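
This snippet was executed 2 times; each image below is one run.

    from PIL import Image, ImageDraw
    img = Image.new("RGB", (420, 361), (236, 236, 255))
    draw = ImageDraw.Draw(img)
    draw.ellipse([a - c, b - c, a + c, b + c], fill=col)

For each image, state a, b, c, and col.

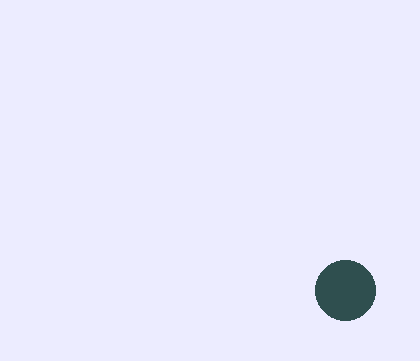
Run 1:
a = 345, b = 290, c = 30, col = 'darkslategray'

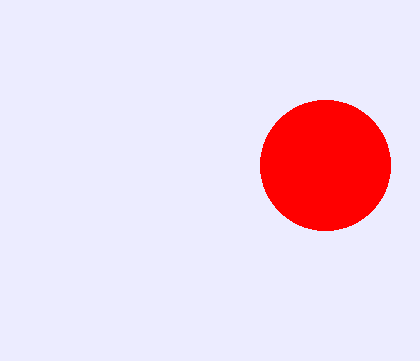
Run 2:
a = 325; b = 165; c = 65; col = 'red'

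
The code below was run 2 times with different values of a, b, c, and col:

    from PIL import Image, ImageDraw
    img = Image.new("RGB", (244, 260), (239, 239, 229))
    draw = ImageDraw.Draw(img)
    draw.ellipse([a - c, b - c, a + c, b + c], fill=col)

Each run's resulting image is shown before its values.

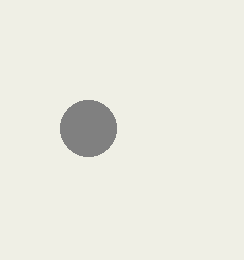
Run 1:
a = 88
b = 128
c = 28
col = 'gray'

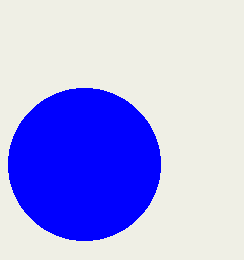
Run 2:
a = 84
b = 164
c = 76
col = 'blue'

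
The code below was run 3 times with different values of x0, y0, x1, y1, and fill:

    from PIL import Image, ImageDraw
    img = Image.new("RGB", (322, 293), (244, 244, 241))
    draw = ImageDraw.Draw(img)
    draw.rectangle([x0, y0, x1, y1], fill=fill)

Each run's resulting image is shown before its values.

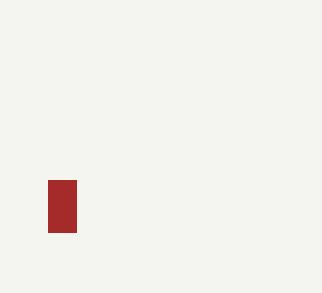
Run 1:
x0 = 48
y0 = 180
x1 = 76
y1 = 232
fill = 'brown'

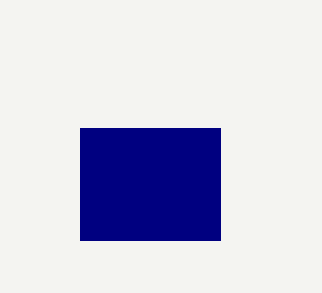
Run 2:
x0 = 80; y0 = 128; x1 = 220; y1 = 240; fill = 'navy'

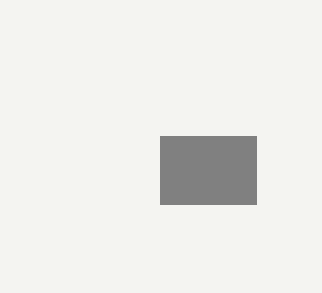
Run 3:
x0 = 160; y0 = 136; x1 = 256; y1 = 204; fill = 'gray'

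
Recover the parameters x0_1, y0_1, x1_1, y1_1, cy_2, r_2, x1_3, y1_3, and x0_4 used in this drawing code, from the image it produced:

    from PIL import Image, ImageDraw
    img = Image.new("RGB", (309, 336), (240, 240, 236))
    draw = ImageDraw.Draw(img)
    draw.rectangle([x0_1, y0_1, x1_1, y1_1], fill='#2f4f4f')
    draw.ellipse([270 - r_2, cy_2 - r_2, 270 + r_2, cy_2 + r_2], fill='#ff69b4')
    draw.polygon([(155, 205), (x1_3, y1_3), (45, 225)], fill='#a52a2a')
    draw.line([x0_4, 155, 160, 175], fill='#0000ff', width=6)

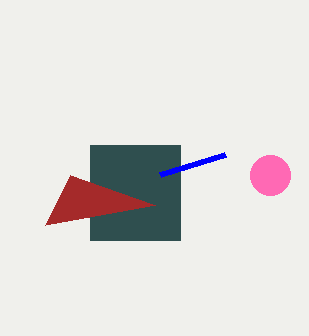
x0_1 = 90, y0_1 = 145, x1_1 = 180, y1_1 = 240, cy_2 = 175, r_2 = 20, x1_3 = 70, y1_3 = 175, x0_4 = 225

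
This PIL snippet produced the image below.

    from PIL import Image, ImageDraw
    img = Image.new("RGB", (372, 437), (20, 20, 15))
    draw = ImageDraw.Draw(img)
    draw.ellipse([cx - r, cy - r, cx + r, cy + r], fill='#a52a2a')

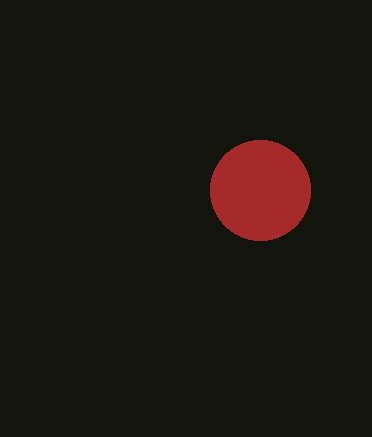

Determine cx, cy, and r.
cx = 260, cy = 190, r = 50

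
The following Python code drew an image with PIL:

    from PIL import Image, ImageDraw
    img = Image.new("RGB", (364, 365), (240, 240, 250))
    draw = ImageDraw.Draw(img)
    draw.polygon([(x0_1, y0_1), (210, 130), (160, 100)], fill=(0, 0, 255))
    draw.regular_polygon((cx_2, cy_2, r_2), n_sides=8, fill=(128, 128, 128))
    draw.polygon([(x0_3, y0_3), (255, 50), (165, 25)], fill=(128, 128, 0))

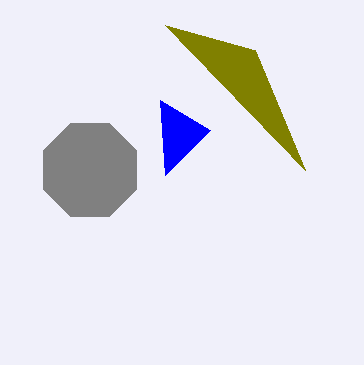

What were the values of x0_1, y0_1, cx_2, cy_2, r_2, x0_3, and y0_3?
x0_1 = 165
y0_1 = 175
cx_2 = 90
cy_2 = 170
r_2 = 50
x0_3 = 305
y0_3 = 170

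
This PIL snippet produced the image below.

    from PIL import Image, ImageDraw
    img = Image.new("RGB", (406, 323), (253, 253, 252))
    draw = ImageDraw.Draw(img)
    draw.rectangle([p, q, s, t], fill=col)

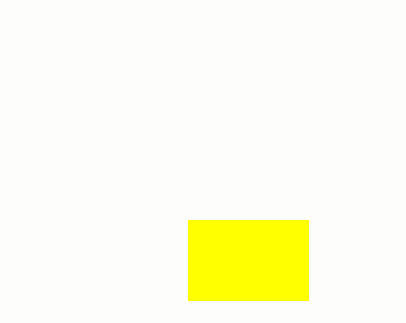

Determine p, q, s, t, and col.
p = 188
q = 220
s = 308
t = 300
col = 'yellow'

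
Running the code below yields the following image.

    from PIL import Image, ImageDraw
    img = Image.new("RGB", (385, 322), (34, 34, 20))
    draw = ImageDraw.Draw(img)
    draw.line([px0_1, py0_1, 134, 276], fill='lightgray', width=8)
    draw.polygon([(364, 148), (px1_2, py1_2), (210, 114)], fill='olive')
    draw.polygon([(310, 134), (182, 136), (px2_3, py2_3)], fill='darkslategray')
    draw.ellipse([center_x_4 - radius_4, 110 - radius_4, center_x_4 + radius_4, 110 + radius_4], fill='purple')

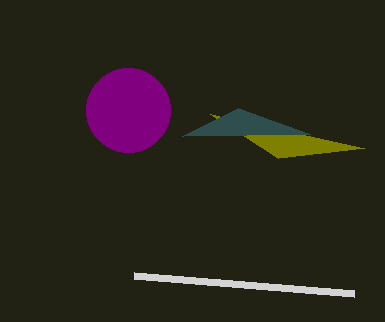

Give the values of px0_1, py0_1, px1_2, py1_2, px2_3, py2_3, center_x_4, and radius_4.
px0_1 = 354; py0_1 = 294; px1_2 = 278; py1_2 = 158; px2_3 = 238; py2_3 = 108; center_x_4 = 128; radius_4 = 42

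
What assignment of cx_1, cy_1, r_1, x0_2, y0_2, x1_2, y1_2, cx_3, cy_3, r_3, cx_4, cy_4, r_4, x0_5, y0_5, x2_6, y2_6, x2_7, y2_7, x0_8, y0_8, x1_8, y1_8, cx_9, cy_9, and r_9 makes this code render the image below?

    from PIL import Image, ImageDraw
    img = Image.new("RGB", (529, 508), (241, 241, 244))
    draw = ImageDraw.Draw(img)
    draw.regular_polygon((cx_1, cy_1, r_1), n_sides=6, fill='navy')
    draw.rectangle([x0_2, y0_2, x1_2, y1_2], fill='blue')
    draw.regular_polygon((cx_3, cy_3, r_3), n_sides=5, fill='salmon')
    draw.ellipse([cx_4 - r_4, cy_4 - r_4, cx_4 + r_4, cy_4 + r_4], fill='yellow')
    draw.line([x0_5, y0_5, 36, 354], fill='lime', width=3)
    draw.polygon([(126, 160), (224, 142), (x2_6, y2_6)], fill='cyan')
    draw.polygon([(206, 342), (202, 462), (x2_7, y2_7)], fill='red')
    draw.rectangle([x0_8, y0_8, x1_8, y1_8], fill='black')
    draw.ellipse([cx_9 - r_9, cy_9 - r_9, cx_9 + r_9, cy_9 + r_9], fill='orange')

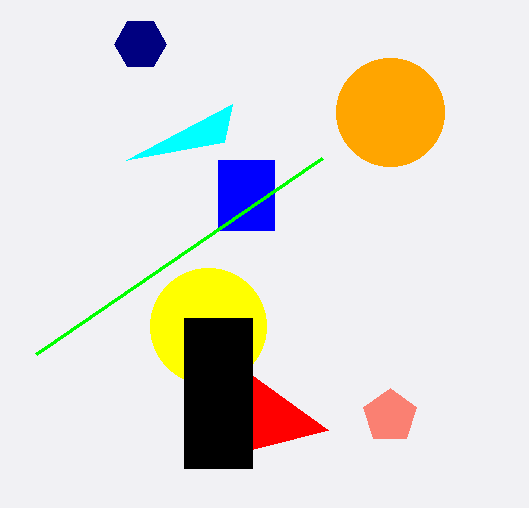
cx_1 = 140
cy_1 = 44
r_1 = 26
x0_2 = 218
y0_2 = 160
x1_2 = 274
y1_2 = 230
cx_3 = 390
cy_3 = 416
r_3 = 28
cx_4 = 208
cy_4 = 326
r_4 = 58
x0_5 = 322
y0_5 = 158
x2_6 = 232
y2_6 = 104
x2_7 = 328
y2_7 = 430
x0_8 = 184
y0_8 = 318
x1_8 = 252
y1_8 = 468
cx_9 = 390
cy_9 = 112
r_9 = 54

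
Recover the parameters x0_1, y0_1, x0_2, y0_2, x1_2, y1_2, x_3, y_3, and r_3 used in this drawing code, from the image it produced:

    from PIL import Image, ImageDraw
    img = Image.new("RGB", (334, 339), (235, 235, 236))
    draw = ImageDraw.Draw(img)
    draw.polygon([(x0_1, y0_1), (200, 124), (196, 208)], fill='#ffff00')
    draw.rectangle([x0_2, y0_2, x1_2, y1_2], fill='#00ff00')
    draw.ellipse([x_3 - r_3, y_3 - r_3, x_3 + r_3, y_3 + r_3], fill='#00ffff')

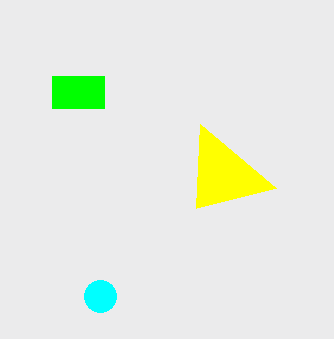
x0_1 = 276; y0_1 = 188; x0_2 = 52; y0_2 = 76; x1_2 = 104; y1_2 = 108; x_3 = 100; y_3 = 296; r_3 = 16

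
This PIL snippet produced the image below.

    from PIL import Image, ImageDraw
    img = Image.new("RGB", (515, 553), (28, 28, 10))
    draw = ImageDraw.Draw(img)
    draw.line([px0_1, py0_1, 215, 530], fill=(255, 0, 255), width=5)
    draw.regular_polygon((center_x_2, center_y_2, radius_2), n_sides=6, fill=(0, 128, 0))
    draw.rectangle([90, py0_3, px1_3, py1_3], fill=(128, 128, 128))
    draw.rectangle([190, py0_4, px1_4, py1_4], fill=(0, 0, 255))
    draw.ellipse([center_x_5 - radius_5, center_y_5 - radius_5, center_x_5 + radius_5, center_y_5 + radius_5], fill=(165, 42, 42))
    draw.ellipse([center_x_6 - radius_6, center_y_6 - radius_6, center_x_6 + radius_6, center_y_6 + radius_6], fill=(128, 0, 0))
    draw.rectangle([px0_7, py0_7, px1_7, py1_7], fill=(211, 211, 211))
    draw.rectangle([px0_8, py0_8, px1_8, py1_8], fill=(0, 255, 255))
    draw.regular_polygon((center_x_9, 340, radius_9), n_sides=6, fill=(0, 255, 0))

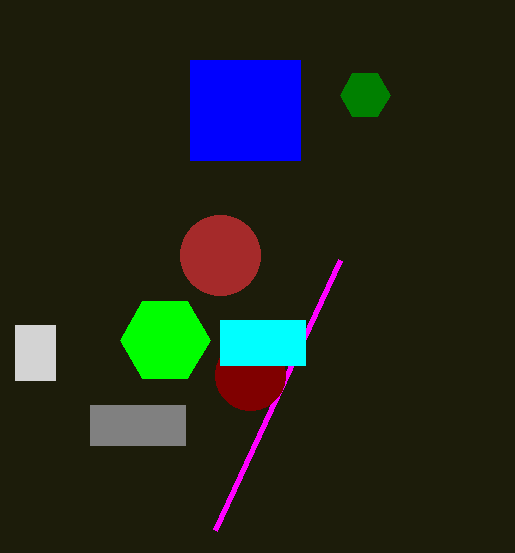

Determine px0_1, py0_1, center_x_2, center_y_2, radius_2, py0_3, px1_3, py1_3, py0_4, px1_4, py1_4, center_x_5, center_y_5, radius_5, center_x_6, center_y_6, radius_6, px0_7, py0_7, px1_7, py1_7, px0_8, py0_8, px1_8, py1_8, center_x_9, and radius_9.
px0_1 = 340, py0_1 = 260, center_x_2 = 365, center_y_2 = 95, radius_2 = 25, py0_3 = 405, px1_3 = 185, py1_3 = 445, py0_4 = 60, px1_4 = 300, py1_4 = 160, center_x_5 = 220, center_y_5 = 255, radius_5 = 40, center_x_6 = 250, center_y_6 = 375, radius_6 = 35, px0_7 = 15, py0_7 = 325, px1_7 = 55, py1_7 = 380, px0_8 = 220, py0_8 = 320, px1_8 = 305, py1_8 = 365, center_x_9 = 165, radius_9 = 45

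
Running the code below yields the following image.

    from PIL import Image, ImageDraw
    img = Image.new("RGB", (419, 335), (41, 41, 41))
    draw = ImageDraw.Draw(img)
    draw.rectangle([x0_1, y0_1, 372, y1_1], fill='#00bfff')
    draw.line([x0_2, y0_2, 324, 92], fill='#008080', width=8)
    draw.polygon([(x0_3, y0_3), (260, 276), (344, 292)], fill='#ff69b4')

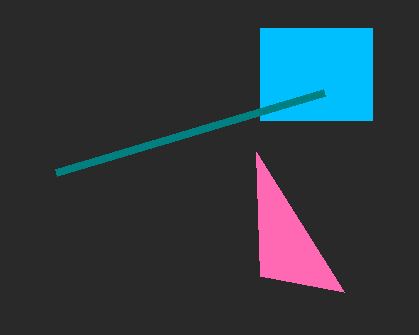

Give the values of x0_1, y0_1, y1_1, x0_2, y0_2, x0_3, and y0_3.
x0_1 = 260; y0_1 = 28; y1_1 = 120; x0_2 = 56; y0_2 = 172; x0_3 = 256; y0_3 = 152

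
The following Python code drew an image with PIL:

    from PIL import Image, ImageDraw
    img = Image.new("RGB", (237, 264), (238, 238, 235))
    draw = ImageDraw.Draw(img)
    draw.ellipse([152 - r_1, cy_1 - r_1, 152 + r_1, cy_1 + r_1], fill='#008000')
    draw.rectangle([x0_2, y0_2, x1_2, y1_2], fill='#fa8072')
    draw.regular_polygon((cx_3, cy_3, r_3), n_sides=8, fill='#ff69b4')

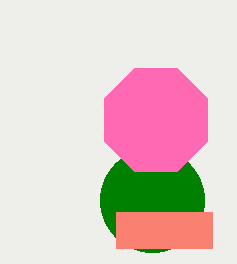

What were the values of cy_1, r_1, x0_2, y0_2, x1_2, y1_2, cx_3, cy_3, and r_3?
cy_1 = 200; r_1 = 52; x0_2 = 116; y0_2 = 212; x1_2 = 212; y1_2 = 248; cx_3 = 156; cy_3 = 120; r_3 = 56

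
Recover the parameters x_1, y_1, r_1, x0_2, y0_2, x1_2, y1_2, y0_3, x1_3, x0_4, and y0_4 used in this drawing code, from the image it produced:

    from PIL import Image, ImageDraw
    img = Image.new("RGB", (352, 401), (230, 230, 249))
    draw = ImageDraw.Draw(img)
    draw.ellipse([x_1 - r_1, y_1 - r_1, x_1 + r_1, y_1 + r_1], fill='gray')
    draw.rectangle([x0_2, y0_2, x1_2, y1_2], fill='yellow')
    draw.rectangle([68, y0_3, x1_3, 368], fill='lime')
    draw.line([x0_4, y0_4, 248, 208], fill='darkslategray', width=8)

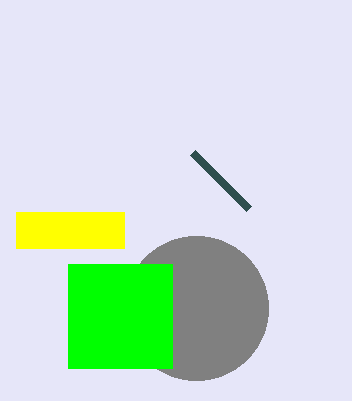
x_1 = 196; y_1 = 308; r_1 = 72; x0_2 = 16; y0_2 = 212; x1_2 = 124; y1_2 = 248; y0_3 = 264; x1_3 = 172; x0_4 = 192; y0_4 = 152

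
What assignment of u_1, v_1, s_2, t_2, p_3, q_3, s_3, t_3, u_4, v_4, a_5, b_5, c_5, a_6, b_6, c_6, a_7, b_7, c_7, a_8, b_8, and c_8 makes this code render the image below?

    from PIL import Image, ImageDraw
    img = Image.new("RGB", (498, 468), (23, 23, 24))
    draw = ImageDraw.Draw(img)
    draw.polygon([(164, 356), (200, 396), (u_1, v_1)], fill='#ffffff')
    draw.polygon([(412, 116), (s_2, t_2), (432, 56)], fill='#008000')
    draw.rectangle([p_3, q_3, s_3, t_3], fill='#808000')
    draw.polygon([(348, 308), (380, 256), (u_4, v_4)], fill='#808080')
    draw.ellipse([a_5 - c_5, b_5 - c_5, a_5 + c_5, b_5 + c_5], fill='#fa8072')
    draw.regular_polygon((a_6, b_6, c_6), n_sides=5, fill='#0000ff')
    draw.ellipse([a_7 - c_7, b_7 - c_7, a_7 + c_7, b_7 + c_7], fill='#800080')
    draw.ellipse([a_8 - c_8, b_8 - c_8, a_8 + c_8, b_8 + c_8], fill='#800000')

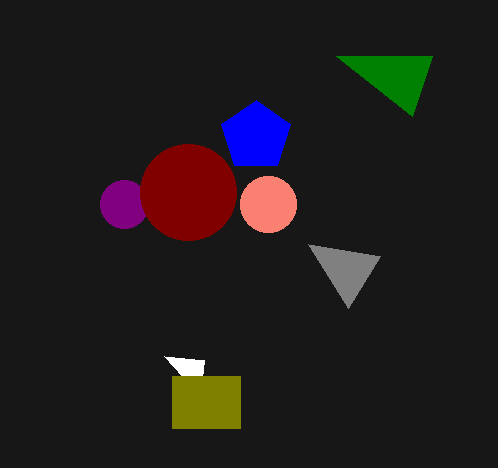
u_1 = 204, v_1 = 360, s_2 = 336, t_2 = 56, p_3 = 172, q_3 = 376, s_3 = 240, t_3 = 428, u_4 = 308, v_4 = 244, a_5 = 268, b_5 = 204, c_5 = 28, a_6 = 256, b_6 = 136, c_6 = 36, a_7 = 124, b_7 = 204, c_7 = 24, a_8 = 188, b_8 = 192, c_8 = 48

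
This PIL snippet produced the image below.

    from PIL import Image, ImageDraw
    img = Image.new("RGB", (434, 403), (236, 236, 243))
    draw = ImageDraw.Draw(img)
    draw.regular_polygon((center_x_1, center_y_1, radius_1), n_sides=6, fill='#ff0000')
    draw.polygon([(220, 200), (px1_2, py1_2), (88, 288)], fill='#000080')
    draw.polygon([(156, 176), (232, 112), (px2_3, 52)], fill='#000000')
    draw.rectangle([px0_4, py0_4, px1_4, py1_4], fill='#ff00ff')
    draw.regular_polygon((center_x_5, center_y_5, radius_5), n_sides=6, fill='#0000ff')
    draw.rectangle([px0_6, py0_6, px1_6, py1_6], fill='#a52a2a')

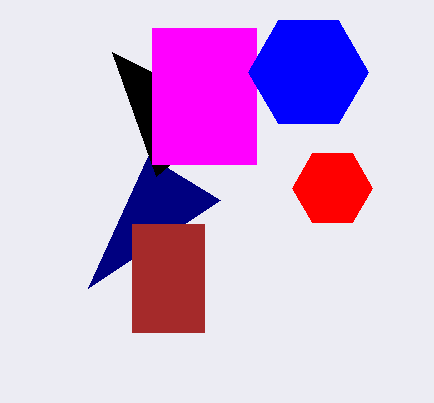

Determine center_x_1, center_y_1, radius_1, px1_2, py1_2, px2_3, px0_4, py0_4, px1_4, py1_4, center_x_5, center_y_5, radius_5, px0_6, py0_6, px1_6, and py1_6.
center_x_1 = 332, center_y_1 = 188, radius_1 = 40, px1_2 = 148, py1_2 = 156, px2_3 = 112, px0_4 = 152, py0_4 = 28, px1_4 = 256, py1_4 = 164, center_x_5 = 308, center_y_5 = 72, radius_5 = 60, px0_6 = 132, py0_6 = 224, px1_6 = 204, py1_6 = 332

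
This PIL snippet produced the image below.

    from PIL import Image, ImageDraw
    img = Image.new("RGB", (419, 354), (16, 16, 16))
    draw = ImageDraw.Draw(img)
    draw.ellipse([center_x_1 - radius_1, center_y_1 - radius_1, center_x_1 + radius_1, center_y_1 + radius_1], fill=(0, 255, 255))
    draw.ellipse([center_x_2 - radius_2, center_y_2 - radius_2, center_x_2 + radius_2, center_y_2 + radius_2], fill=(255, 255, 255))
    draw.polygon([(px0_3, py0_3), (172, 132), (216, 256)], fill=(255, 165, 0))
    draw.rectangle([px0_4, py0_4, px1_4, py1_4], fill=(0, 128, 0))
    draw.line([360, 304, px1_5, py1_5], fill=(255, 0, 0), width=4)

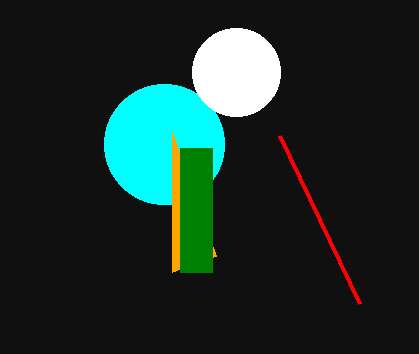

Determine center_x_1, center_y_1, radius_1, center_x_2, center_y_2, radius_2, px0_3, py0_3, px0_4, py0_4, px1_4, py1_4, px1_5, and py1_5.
center_x_1 = 164; center_y_1 = 144; radius_1 = 60; center_x_2 = 236; center_y_2 = 72; radius_2 = 44; px0_3 = 172; py0_3 = 272; px0_4 = 180; py0_4 = 148; px1_4 = 212; py1_4 = 272; px1_5 = 280; py1_5 = 136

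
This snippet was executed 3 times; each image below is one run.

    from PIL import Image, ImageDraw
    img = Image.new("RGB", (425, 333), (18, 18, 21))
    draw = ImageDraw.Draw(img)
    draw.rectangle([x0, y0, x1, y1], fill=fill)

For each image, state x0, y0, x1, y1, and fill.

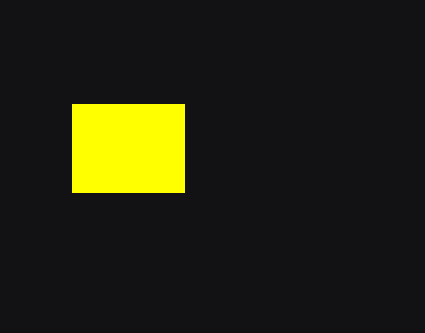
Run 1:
x0 = 72; y0 = 104; x1 = 184; y1 = 192; fill = 'yellow'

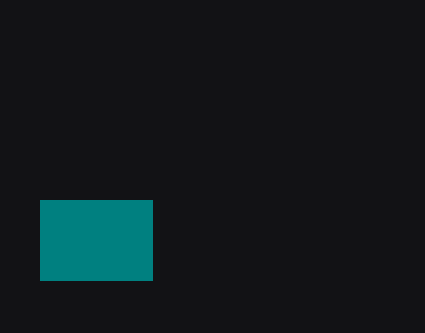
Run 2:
x0 = 40
y0 = 200
x1 = 152
y1 = 280
fill = 'teal'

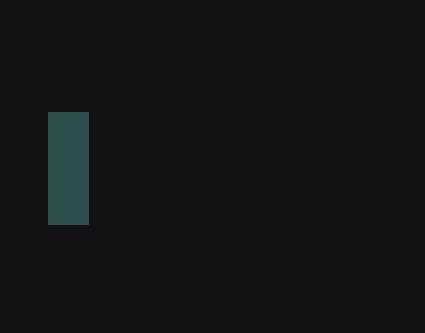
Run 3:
x0 = 48, y0 = 112, x1 = 88, y1 = 224, fill = 'darkslategray'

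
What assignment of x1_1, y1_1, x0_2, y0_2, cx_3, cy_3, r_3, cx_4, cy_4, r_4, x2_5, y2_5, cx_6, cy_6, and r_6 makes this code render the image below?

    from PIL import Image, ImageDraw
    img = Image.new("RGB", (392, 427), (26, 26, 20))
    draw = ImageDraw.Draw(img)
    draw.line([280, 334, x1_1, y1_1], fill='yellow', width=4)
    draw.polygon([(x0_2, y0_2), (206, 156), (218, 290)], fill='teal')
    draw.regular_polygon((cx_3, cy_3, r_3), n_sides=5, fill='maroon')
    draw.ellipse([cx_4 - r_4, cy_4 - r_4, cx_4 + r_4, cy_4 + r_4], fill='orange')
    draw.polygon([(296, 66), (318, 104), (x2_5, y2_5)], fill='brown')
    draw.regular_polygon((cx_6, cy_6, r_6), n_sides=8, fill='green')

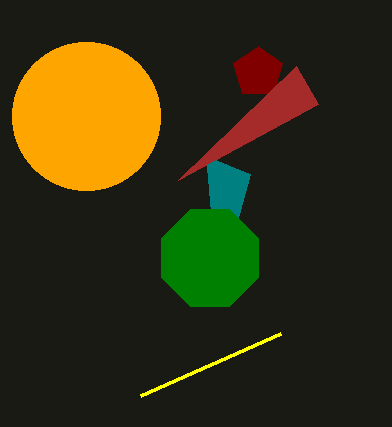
x1_1 = 140, y1_1 = 396, x0_2 = 250, y0_2 = 174, cx_3 = 258, cy_3 = 72, r_3 = 26, cx_4 = 86, cy_4 = 116, r_4 = 74, x2_5 = 178, y2_5 = 180, cx_6 = 210, cy_6 = 258, r_6 = 52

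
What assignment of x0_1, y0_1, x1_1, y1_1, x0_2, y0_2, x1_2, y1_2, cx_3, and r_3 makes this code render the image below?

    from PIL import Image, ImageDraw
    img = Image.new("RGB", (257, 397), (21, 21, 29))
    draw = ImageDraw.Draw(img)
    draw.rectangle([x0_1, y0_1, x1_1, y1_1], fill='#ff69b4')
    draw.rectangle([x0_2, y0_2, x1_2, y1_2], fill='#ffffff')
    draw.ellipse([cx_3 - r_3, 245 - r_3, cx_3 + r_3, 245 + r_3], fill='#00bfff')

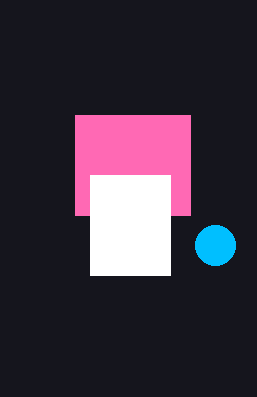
x0_1 = 75, y0_1 = 115, x1_1 = 190, y1_1 = 215, x0_2 = 90, y0_2 = 175, x1_2 = 170, y1_2 = 275, cx_3 = 215, r_3 = 20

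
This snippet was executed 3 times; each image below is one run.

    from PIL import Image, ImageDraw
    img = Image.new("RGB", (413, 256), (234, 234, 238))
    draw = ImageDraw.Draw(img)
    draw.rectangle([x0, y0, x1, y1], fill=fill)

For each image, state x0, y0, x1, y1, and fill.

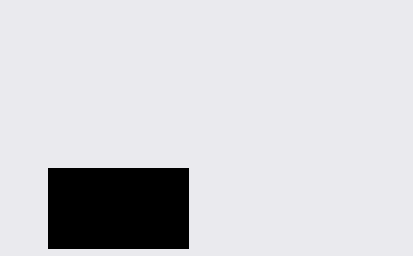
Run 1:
x0 = 48, y0 = 168, x1 = 188, y1 = 248, fill = 'black'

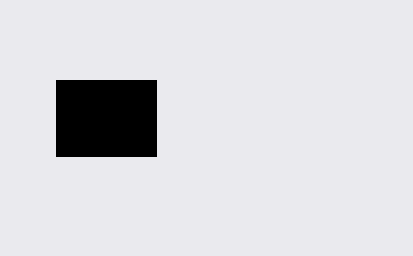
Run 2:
x0 = 56; y0 = 80; x1 = 156; y1 = 156; fill = 'black'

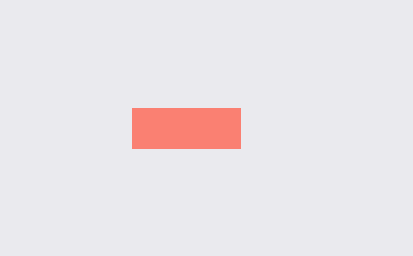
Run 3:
x0 = 132, y0 = 108, x1 = 240, y1 = 148, fill = 'salmon'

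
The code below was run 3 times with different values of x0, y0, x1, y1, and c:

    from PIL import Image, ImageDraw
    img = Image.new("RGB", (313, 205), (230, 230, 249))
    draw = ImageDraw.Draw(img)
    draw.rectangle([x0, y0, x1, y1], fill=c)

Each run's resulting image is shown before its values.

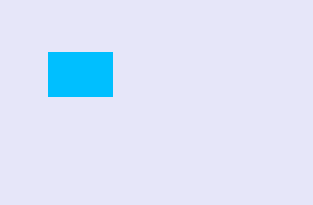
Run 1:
x0 = 48
y0 = 52
x1 = 112
y1 = 96
c = 'deepskyblue'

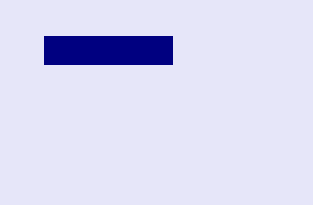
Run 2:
x0 = 44; y0 = 36; x1 = 172; y1 = 64; c = 'navy'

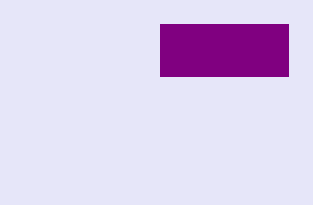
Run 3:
x0 = 160, y0 = 24, x1 = 288, y1 = 76, c = 'purple'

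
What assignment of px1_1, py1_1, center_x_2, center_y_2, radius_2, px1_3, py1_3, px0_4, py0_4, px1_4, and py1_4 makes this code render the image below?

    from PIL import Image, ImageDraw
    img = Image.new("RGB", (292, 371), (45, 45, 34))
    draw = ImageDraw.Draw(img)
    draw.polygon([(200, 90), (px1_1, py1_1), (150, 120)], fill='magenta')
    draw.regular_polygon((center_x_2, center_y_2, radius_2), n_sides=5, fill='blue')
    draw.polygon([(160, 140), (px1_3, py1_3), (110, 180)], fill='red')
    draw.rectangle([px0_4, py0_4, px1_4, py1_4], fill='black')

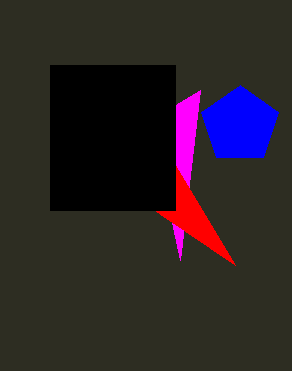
px1_1 = 180; py1_1 = 260; center_x_2 = 240; center_y_2 = 125; radius_2 = 40; px1_3 = 235; py1_3 = 265; px0_4 = 50; py0_4 = 65; px1_4 = 175; py1_4 = 210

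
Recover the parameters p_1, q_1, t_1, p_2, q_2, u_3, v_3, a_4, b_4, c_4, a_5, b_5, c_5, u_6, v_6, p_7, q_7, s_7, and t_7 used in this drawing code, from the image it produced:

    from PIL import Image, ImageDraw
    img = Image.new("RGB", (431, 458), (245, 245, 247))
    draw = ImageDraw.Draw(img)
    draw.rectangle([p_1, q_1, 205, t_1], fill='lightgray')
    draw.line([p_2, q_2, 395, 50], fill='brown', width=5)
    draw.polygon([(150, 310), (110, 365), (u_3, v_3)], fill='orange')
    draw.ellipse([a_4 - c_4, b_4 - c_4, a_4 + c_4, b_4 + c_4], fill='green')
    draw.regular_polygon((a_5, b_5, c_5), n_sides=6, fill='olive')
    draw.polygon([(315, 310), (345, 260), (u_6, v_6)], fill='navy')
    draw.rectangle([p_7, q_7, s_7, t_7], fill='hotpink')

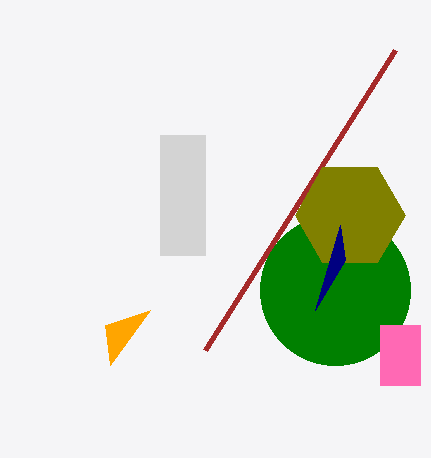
p_1 = 160; q_1 = 135; t_1 = 255; p_2 = 205; q_2 = 350; u_3 = 105; v_3 = 325; a_4 = 335; b_4 = 290; c_4 = 75; a_5 = 350; b_5 = 215; c_5 = 55; u_6 = 340; v_6 = 225; p_7 = 380; q_7 = 325; s_7 = 420; t_7 = 385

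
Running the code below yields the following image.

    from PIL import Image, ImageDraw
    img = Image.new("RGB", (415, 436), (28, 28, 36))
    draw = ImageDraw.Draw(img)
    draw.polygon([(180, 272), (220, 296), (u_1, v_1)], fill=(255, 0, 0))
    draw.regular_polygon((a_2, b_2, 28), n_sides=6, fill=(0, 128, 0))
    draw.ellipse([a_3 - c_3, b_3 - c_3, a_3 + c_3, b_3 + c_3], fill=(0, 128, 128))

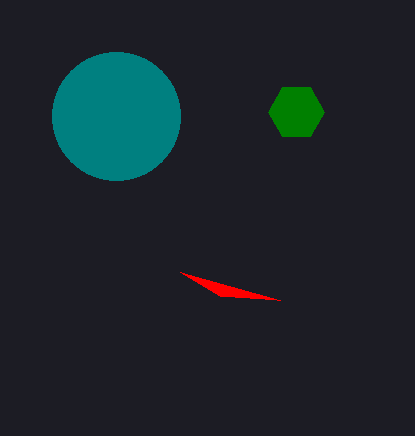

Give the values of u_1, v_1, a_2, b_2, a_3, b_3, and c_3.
u_1 = 280; v_1 = 300; a_2 = 296; b_2 = 112; a_3 = 116; b_3 = 116; c_3 = 64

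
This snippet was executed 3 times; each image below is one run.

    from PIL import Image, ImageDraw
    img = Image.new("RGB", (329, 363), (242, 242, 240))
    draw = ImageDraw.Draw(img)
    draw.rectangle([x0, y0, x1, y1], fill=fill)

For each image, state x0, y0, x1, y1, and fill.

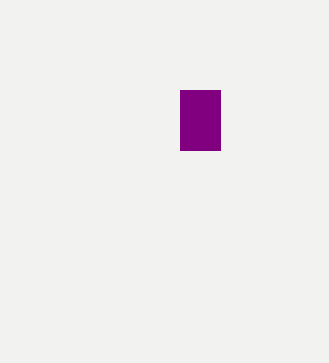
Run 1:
x0 = 180, y0 = 90, x1 = 220, y1 = 150, fill = 'purple'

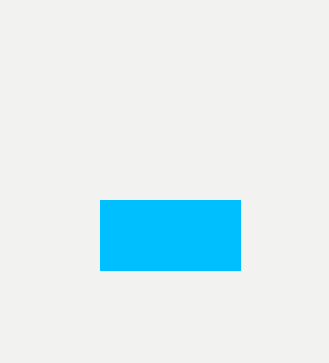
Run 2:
x0 = 100; y0 = 200; x1 = 240; y1 = 270; fill = 'deepskyblue'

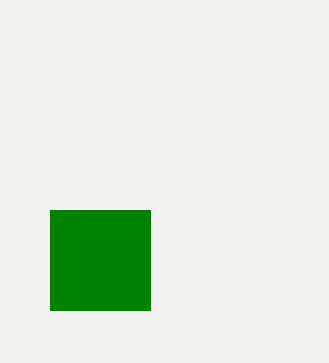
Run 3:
x0 = 50; y0 = 210; x1 = 150; y1 = 310; fill = 'green'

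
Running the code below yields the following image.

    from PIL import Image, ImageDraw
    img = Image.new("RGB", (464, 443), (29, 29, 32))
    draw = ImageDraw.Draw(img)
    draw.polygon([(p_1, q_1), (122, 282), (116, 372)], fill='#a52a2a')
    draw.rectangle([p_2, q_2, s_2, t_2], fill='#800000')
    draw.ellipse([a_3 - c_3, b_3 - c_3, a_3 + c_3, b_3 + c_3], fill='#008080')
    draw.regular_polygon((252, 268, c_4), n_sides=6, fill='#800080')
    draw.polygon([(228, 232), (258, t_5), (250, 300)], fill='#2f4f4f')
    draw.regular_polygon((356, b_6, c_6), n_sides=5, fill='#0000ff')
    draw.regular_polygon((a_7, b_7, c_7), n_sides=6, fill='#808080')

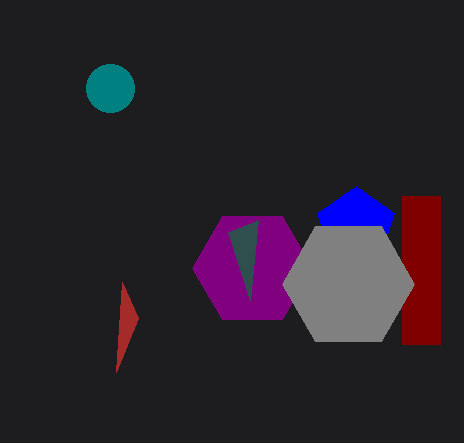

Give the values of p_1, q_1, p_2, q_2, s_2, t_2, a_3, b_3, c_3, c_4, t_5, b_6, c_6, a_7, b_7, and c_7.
p_1 = 138
q_1 = 318
p_2 = 402
q_2 = 196
s_2 = 440
t_2 = 344
a_3 = 110
b_3 = 88
c_3 = 24
c_4 = 60
t_5 = 220
b_6 = 226
c_6 = 40
a_7 = 348
b_7 = 284
c_7 = 66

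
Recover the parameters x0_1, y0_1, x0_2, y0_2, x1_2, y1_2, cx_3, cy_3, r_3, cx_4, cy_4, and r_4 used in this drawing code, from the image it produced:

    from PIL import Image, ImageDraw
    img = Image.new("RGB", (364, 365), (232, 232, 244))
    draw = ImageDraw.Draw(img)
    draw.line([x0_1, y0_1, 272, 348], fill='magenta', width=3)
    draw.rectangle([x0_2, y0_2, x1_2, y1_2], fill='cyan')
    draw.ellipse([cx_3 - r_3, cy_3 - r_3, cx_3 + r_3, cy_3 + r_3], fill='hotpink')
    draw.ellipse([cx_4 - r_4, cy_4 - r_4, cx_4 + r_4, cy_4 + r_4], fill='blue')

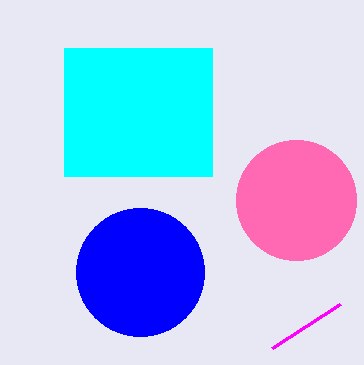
x0_1 = 340; y0_1 = 304; x0_2 = 64; y0_2 = 48; x1_2 = 212; y1_2 = 176; cx_3 = 296; cy_3 = 200; r_3 = 60; cx_4 = 140; cy_4 = 272; r_4 = 64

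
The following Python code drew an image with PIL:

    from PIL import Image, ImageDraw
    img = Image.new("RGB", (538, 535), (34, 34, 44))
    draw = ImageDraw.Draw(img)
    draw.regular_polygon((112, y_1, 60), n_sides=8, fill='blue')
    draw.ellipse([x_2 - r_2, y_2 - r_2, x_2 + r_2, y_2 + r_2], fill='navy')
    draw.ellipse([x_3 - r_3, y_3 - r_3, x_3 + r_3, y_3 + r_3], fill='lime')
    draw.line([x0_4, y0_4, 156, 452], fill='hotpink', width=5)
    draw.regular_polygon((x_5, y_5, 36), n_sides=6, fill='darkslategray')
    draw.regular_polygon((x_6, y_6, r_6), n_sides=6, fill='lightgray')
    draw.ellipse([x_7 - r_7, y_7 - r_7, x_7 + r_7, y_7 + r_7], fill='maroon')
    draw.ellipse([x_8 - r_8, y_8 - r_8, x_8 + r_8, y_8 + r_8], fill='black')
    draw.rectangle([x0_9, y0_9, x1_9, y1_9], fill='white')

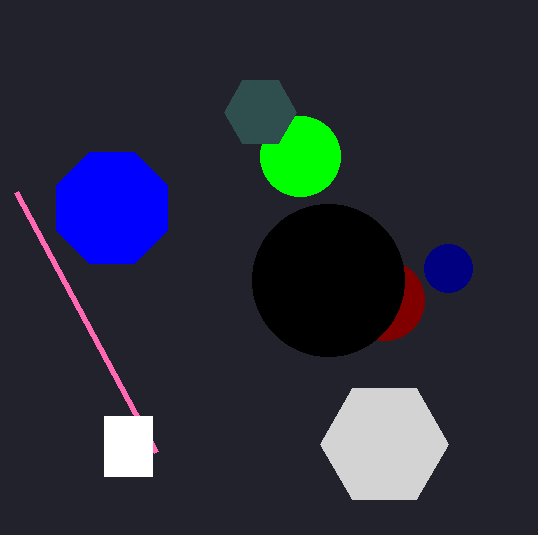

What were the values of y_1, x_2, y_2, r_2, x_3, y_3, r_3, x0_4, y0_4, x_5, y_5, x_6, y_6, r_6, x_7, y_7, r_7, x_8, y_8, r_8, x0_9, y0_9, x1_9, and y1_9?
y_1 = 208; x_2 = 448; y_2 = 268; r_2 = 24; x_3 = 300; y_3 = 156; r_3 = 40; x0_4 = 16; y0_4 = 192; x_5 = 260; y_5 = 112; x_6 = 384; y_6 = 444; r_6 = 64; x_7 = 384; y_7 = 300; r_7 = 40; x_8 = 328; y_8 = 280; r_8 = 76; x0_9 = 104; y0_9 = 416; x1_9 = 152; y1_9 = 476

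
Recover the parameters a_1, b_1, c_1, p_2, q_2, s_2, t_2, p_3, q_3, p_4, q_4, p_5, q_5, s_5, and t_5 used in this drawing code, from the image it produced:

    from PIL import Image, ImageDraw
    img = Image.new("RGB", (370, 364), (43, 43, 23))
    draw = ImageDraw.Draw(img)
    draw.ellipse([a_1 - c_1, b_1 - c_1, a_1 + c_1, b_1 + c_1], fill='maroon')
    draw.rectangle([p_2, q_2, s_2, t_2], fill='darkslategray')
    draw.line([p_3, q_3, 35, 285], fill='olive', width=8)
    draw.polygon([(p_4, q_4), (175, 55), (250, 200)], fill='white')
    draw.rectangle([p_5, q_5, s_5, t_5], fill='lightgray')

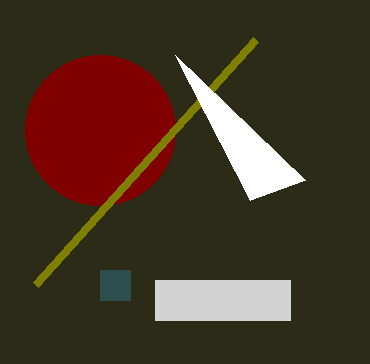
a_1 = 100
b_1 = 130
c_1 = 75
p_2 = 100
q_2 = 270
s_2 = 130
t_2 = 300
p_3 = 255
q_3 = 40
p_4 = 305
q_4 = 180
p_5 = 155
q_5 = 280
s_5 = 290
t_5 = 320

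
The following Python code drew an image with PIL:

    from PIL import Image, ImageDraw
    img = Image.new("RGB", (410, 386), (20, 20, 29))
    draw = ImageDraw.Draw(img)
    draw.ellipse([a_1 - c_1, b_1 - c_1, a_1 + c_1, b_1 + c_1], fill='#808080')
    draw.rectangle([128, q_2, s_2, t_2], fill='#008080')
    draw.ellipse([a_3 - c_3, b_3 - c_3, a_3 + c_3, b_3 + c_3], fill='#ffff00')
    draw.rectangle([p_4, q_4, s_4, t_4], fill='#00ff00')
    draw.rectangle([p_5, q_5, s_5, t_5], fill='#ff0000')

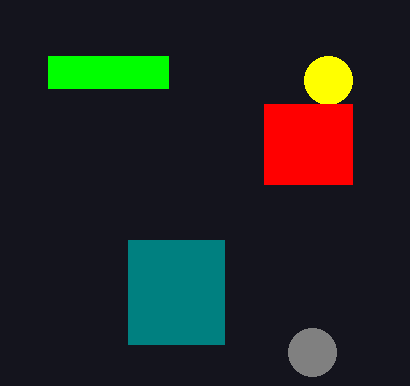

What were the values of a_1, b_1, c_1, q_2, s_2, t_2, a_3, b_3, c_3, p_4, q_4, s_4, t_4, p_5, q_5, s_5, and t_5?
a_1 = 312, b_1 = 352, c_1 = 24, q_2 = 240, s_2 = 224, t_2 = 344, a_3 = 328, b_3 = 80, c_3 = 24, p_4 = 48, q_4 = 56, s_4 = 168, t_4 = 88, p_5 = 264, q_5 = 104, s_5 = 352, t_5 = 184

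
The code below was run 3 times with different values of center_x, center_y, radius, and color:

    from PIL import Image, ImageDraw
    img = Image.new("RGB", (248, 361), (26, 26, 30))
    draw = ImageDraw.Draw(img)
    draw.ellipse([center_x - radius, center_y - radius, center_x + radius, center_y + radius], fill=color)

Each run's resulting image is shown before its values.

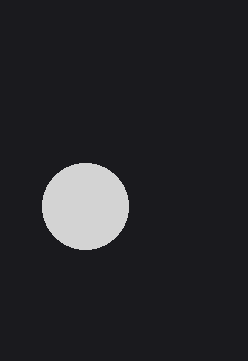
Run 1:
center_x = 85
center_y = 206
radius = 43
color = 'lightgray'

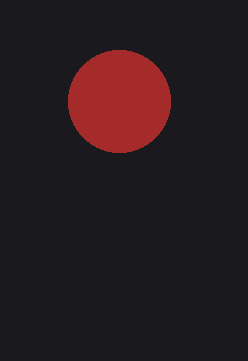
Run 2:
center_x = 119, center_y = 101, radius = 51, color = 'brown'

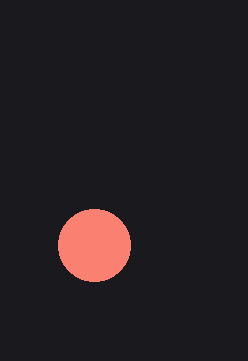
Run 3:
center_x = 94, center_y = 245, radius = 36, color = 'salmon'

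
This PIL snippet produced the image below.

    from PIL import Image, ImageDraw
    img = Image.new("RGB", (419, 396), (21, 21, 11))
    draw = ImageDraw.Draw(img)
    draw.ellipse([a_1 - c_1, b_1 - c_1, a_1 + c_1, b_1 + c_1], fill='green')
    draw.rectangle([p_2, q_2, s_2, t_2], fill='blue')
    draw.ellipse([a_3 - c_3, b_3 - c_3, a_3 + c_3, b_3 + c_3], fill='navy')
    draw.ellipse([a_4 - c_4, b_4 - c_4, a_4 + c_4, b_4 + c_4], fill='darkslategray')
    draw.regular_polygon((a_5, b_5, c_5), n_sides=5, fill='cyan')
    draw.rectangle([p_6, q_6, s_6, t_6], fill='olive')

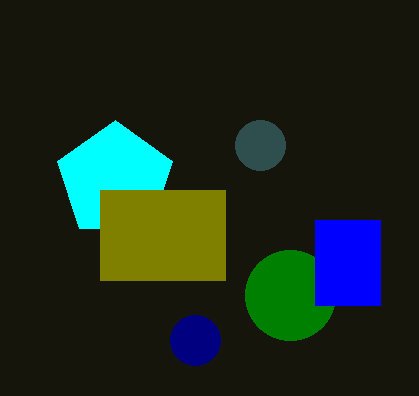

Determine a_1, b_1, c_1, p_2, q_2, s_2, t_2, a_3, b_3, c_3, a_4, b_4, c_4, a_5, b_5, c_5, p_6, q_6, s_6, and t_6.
a_1 = 290
b_1 = 295
c_1 = 45
p_2 = 315
q_2 = 220
s_2 = 380
t_2 = 305
a_3 = 195
b_3 = 340
c_3 = 25
a_4 = 260
b_4 = 145
c_4 = 25
a_5 = 115
b_5 = 180
c_5 = 60
p_6 = 100
q_6 = 190
s_6 = 225
t_6 = 280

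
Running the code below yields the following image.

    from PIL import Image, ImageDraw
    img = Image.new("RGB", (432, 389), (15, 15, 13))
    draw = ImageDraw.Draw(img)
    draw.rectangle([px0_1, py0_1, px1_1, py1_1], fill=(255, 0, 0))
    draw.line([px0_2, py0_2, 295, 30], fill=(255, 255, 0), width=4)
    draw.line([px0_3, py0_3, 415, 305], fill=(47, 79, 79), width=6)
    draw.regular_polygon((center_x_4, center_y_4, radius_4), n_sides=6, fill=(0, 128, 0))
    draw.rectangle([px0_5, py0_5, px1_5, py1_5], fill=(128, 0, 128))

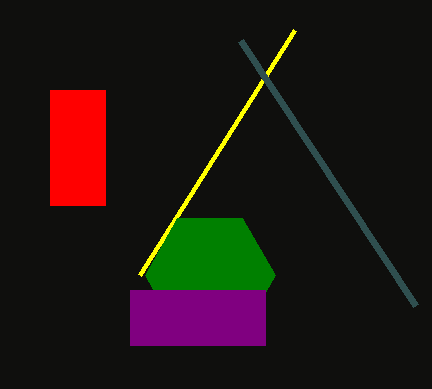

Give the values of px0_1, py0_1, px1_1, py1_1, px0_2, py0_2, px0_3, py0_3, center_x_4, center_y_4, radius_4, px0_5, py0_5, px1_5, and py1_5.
px0_1 = 50
py0_1 = 90
px1_1 = 105
py1_1 = 205
px0_2 = 140
py0_2 = 275
px0_3 = 240
py0_3 = 40
center_x_4 = 210
center_y_4 = 275
radius_4 = 65
px0_5 = 130
py0_5 = 290
px1_5 = 265
py1_5 = 345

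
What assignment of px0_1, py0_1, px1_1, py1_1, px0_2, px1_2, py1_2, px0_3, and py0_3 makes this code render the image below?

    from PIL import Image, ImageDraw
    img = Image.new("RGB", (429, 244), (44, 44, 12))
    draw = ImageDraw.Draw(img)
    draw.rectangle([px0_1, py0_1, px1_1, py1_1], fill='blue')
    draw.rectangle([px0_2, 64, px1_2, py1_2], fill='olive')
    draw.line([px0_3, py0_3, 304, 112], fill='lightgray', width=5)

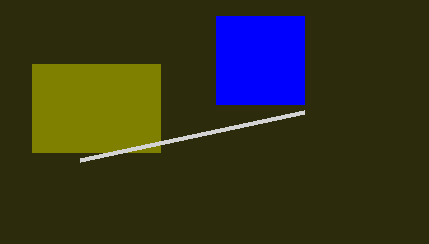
px0_1 = 216
py0_1 = 16
px1_1 = 304
py1_1 = 104
px0_2 = 32
px1_2 = 160
py1_2 = 152
px0_3 = 80
py0_3 = 160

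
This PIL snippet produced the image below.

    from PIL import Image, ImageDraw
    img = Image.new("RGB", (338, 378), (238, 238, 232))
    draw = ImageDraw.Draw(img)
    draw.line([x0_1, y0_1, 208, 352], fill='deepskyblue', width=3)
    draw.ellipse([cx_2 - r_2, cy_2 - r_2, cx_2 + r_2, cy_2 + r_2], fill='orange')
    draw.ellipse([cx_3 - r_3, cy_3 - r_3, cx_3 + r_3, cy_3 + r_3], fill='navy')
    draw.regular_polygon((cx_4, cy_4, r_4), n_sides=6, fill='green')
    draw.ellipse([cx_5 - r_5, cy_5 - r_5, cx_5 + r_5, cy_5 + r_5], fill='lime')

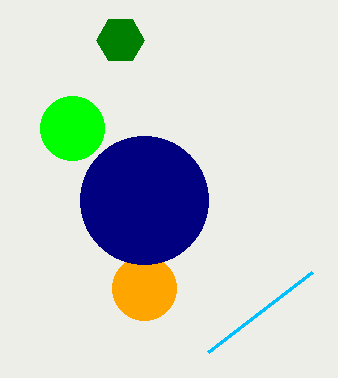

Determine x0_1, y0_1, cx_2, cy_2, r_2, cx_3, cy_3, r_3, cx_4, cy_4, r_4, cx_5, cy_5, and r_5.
x0_1 = 312; y0_1 = 272; cx_2 = 144; cy_2 = 288; r_2 = 32; cx_3 = 144; cy_3 = 200; r_3 = 64; cx_4 = 120; cy_4 = 40; r_4 = 24; cx_5 = 72; cy_5 = 128; r_5 = 32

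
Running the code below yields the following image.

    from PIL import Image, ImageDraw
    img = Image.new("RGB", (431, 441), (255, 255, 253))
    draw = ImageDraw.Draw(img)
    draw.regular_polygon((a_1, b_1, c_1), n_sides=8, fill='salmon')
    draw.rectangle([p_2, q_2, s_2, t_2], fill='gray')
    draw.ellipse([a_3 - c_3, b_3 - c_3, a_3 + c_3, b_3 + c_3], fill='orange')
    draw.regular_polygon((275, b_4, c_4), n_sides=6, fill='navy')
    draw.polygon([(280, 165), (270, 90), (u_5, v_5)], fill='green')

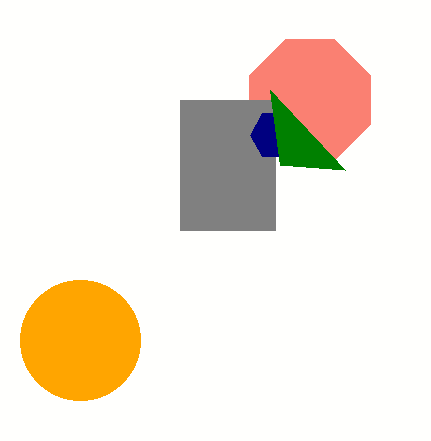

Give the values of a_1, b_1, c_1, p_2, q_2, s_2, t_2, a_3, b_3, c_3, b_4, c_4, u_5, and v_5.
a_1 = 310
b_1 = 100
c_1 = 65
p_2 = 180
q_2 = 100
s_2 = 275
t_2 = 230
a_3 = 80
b_3 = 340
c_3 = 60
b_4 = 135
c_4 = 25
u_5 = 345
v_5 = 170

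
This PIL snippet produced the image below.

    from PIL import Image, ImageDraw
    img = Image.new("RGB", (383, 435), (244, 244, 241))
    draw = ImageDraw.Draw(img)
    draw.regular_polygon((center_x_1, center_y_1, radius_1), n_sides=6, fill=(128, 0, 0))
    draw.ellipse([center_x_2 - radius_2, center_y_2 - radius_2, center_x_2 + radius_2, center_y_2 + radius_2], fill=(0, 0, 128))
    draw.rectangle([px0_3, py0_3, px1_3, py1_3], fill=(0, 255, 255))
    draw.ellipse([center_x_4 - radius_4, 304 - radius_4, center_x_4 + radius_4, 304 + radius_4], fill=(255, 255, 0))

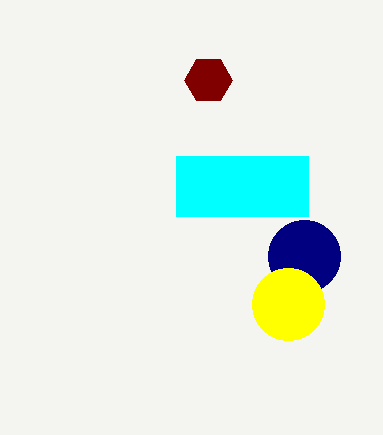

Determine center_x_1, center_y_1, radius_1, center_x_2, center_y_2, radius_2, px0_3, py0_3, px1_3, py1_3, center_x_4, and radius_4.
center_x_1 = 208
center_y_1 = 80
radius_1 = 24
center_x_2 = 304
center_y_2 = 256
radius_2 = 36
px0_3 = 176
py0_3 = 156
px1_3 = 308
py1_3 = 216
center_x_4 = 288
radius_4 = 36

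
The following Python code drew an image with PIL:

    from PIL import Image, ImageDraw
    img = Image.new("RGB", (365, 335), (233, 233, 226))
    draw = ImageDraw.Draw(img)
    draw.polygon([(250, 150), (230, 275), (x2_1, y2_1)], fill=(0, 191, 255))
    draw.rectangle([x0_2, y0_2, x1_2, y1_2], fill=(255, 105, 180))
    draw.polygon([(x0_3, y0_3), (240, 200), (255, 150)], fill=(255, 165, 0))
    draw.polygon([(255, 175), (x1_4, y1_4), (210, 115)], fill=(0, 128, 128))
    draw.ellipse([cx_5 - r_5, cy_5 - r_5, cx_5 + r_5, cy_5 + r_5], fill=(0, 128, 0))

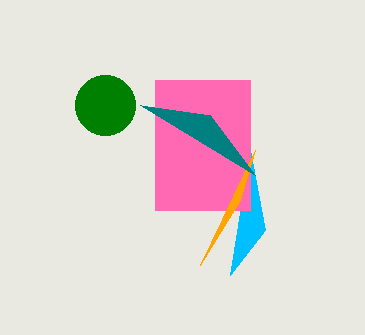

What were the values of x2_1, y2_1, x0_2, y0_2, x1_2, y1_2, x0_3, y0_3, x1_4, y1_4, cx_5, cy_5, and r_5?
x2_1 = 265, y2_1 = 230, x0_2 = 155, y0_2 = 80, x1_2 = 250, y1_2 = 210, x0_3 = 200, y0_3 = 265, x1_4 = 140, y1_4 = 105, cx_5 = 105, cy_5 = 105, r_5 = 30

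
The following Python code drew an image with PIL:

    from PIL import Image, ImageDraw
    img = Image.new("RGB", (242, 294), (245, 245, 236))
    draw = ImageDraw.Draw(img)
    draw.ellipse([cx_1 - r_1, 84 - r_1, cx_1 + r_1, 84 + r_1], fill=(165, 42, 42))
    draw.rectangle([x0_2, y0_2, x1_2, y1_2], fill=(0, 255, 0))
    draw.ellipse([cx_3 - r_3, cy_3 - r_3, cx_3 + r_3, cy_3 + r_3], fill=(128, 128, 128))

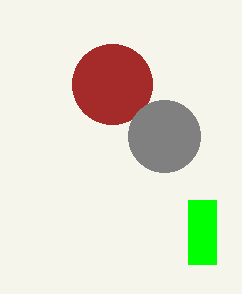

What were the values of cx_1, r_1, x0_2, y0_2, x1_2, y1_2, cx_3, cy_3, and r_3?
cx_1 = 112; r_1 = 40; x0_2 = 188; y0_2 = 200; x1_2 = 216; y1_2 = 264; cx_3 = 164; cy_3 = 136; r_3 = 36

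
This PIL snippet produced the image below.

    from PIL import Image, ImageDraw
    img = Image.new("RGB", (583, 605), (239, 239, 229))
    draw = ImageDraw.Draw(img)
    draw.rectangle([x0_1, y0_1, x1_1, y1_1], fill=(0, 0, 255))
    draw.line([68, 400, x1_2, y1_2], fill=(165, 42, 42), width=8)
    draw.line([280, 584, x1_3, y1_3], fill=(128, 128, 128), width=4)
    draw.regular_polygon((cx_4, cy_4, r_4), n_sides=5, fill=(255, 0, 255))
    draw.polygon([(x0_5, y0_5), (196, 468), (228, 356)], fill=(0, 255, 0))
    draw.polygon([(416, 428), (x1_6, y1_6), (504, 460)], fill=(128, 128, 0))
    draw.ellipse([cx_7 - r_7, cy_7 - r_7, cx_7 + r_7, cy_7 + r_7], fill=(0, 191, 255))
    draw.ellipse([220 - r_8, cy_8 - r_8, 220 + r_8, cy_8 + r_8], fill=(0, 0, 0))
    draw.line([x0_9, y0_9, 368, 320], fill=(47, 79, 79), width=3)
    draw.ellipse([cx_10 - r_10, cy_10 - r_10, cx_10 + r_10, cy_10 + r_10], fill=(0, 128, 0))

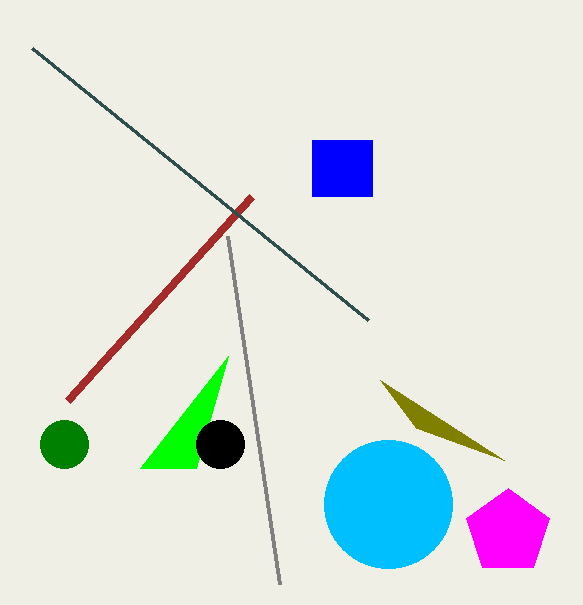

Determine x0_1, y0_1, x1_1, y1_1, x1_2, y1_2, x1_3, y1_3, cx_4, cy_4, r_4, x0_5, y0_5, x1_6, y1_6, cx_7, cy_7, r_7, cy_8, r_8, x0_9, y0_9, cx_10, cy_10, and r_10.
x0_1 = 312; y0_1 = 140; x1_1 = 372; y1_1 = 196; x1_2 = 252; y1_2 = 196; x1_3 = 228; y1_3 = 236; cx_4 = 508; cy_4 = 532; r_4 = 44; x0_5 = 140; y0_5 = 468; x1_6 = 380; y1_6 = 380; cx_7 = 388; cy_7 = 504; r_7 = 64; cy_8 = 444; r_8 = 24; x0_9 = 32; y0_9 = 48; cx_10 = 64; cy_10 = 444; r_10 = 24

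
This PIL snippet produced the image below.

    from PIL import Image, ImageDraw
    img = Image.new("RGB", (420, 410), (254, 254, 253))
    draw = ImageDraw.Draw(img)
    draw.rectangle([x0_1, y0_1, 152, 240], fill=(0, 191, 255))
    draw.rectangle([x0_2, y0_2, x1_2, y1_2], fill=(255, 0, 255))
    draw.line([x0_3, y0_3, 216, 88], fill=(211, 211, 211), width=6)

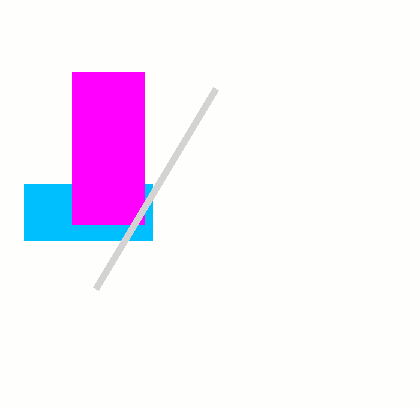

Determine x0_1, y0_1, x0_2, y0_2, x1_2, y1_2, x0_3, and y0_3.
x0_1 = 24
y0_1 = 184
x0_2 = 72
y0_2 = 72
x1_2 = 144
y1_2 = 224
x0_3 = 96
y0_3 = 288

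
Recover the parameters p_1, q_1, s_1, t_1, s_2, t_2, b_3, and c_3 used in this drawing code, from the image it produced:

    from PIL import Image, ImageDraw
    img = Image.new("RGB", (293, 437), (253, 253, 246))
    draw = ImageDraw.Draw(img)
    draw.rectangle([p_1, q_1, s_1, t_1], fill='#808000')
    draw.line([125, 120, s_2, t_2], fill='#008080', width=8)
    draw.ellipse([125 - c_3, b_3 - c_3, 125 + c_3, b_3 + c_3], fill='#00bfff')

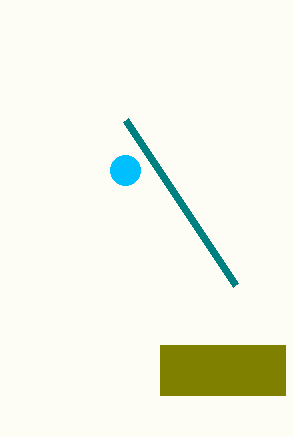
p_1 = 160
q_1 = 345
s_1 = 285
t_1 = 395
s_2 = 235
t_2 = 285
b_3 = 170
c_3 = 15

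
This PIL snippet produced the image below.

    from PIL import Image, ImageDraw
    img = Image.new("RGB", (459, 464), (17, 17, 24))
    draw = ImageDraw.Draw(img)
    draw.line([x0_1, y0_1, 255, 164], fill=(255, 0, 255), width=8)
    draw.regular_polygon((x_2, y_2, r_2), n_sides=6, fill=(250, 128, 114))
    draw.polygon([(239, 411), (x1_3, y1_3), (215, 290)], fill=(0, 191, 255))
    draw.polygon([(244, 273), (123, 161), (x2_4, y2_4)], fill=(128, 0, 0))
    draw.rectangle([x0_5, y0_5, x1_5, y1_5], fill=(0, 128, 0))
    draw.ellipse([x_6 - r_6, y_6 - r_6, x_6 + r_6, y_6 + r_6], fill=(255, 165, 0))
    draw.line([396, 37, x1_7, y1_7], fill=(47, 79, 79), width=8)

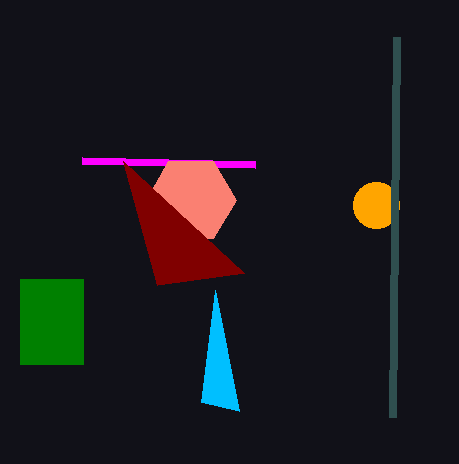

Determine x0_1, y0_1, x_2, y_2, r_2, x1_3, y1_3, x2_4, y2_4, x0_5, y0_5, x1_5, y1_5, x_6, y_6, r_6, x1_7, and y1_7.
x0_1 = 82
y0_1 = 160
x_2 = 191
y_2 = 200
r_2 = 45
x1_3 = 201
y1_3 = 402
x2_4 = 157
y2_4 = 285
x0_5 = 20
y0_5 = 279
x1_5 = 83
y1_5 = 364
x_6 = 376
y_6 = 205
r_6 = 23
x1_7 = 392
y1_7 = 417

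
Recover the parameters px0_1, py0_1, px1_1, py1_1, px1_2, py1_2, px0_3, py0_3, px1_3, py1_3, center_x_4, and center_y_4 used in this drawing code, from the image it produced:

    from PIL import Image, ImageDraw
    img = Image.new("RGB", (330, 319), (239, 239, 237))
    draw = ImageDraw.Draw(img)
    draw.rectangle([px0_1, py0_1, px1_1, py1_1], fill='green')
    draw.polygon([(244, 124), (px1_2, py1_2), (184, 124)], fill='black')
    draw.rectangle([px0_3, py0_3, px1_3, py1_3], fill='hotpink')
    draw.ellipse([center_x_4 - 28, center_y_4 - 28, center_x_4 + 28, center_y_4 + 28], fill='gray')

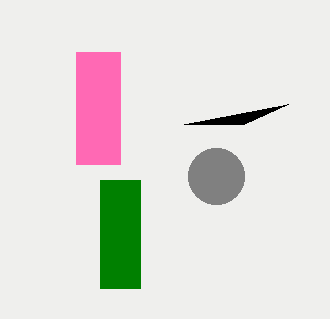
px0_1 = 100, py0_1 = 180, px1_1 = 140, py1_1 = 288, px1_2 = 288, py1_2 = 104, px0_3 = 76, py0_3 = 52, px1_3 = 120, py1_3 = 164, center_x_4 = 216, center_y_4 = 176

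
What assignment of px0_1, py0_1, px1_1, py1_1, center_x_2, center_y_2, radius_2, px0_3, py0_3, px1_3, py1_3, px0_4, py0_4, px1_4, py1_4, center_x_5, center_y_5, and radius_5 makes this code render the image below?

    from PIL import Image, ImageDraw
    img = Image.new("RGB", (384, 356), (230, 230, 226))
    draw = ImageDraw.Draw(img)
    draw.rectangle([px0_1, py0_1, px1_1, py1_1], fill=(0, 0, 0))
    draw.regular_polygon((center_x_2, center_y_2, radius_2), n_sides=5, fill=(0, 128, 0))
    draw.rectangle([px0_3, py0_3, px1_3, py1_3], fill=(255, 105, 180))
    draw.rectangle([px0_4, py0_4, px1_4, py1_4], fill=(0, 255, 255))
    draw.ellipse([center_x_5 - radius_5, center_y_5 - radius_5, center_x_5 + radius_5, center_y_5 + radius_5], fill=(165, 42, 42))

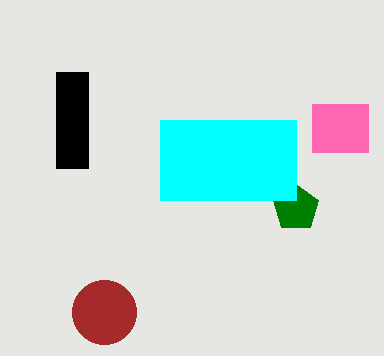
px0_1 = 56, py0_1 = 72, px1_1 = 88, py1_1 = 168, center_x_2 = 296, center_y_2 = 208, radius_2 = 24, px0_3 = 312, py0_3 = 104, px1_3 = 368, py1_3 = 152, px0_4 = 160, py0_4 = 120, px1_4 = 296, py1_4 = 200, center_x_5 = 104, center_y_5 = 312, radius_5 = 32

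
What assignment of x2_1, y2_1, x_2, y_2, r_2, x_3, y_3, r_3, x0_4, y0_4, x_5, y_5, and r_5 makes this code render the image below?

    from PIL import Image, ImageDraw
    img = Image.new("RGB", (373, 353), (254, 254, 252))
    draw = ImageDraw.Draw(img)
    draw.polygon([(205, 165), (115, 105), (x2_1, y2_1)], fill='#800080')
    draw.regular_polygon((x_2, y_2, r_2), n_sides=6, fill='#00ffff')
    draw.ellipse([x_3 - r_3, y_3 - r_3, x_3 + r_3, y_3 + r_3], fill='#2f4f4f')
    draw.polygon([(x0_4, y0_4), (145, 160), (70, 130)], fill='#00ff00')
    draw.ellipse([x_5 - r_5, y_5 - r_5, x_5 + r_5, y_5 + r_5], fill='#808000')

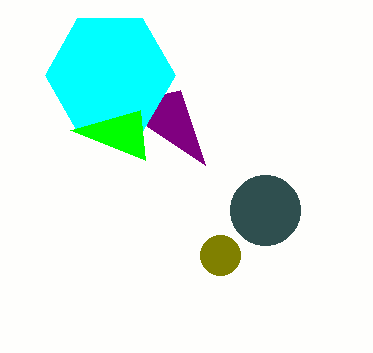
x2_1 = 180, y2_1 = 90, x_2 = 110, y_2 = 75, r_2 = 65, x_3 = 265, y_3 = 210, r_3 = 35, x0_4 = 140, y0_4 = 110, x_5 = 220, y_5 = 255, r_5 = 20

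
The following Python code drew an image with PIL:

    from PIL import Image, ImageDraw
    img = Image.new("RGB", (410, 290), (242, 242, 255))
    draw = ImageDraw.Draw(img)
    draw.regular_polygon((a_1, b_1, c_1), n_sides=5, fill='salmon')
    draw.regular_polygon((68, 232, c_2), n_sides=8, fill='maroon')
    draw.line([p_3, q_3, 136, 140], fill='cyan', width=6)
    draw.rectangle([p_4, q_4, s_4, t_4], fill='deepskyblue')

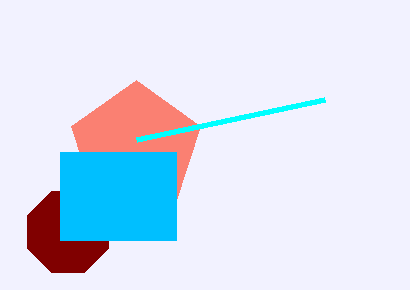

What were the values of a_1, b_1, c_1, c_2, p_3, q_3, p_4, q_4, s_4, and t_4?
a_1 = 136; b_1 = 148; c_1 = 68; c_2 = 44; p_3 = 324; q_3 = 100; p_4 = 60; q_4 = 152; s_4 = 176; t_4 = 240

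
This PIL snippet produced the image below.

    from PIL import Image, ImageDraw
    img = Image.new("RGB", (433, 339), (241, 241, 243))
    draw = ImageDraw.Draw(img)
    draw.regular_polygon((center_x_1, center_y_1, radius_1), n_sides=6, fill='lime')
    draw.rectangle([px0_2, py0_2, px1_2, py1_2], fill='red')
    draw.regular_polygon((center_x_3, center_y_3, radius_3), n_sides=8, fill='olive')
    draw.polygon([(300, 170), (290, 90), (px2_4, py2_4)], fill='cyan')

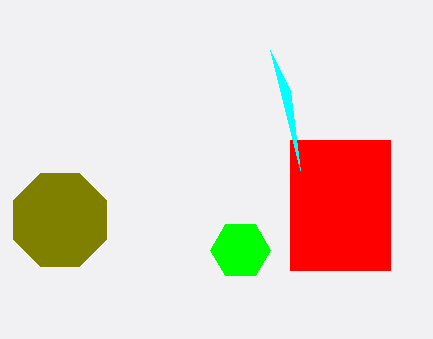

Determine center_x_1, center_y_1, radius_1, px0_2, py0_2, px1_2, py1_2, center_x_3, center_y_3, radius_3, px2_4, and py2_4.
center_x_1 = 240
center_y_1 = 250
radius_1 = 30
px0_2 = 290
py0_2 = 140
px1_2 = 390
py1_2 = 270
center_x_3 = 60
center_y_3 = 220
radius_3 = 50
px2_4 = 270
py2_4 = 50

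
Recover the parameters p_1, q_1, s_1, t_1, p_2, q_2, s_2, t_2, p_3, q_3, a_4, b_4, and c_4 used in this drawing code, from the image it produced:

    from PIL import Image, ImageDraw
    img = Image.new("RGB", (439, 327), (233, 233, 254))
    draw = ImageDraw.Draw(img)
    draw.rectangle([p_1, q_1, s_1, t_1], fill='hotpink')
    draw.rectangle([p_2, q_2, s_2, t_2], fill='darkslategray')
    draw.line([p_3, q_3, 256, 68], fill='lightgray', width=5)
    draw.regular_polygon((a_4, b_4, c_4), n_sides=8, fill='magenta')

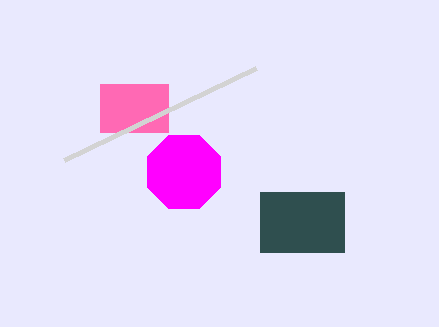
p_1 = 100
q_1 = 84
s_1 = 168
t_1 = 132
p_2 = 260
q_2 = 192
s_2 = 344
t_2 = 252
p_3 = 64
q_3 = 160
a_4 = 184
b_4 = 172
c_4 = 40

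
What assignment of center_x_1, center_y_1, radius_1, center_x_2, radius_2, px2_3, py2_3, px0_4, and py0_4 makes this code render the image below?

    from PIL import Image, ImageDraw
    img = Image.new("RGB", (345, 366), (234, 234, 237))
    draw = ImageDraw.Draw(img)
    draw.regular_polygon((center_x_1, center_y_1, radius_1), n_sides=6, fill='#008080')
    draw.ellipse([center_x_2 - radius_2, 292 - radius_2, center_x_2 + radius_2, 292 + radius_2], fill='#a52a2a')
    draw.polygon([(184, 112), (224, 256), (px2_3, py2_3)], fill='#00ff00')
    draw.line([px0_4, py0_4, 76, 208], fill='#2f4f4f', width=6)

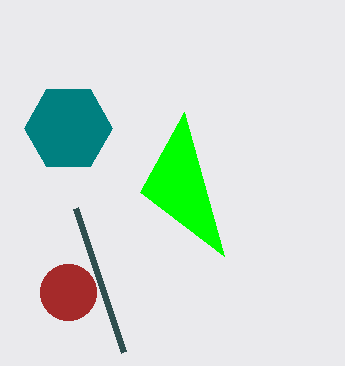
center_x_1 = 68; center_y_1 = 128; radius_1 = 44; center_x_2 = 68; radius_2 = 28; px2_3 = 140; py2_3 = 192; px0_4 = 124; py0_4 = 352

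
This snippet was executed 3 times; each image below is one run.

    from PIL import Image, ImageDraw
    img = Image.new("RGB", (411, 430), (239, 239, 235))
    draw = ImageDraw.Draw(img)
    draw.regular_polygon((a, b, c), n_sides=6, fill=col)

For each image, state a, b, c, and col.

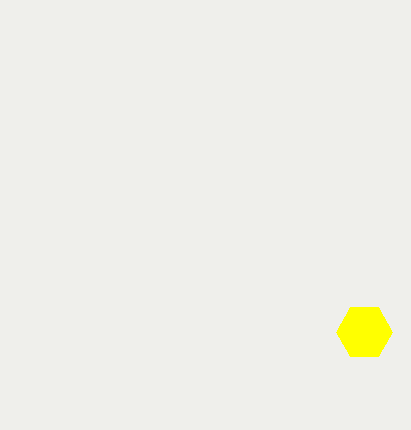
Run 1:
a = 364; b = 332; c = 28; col = 'yellow'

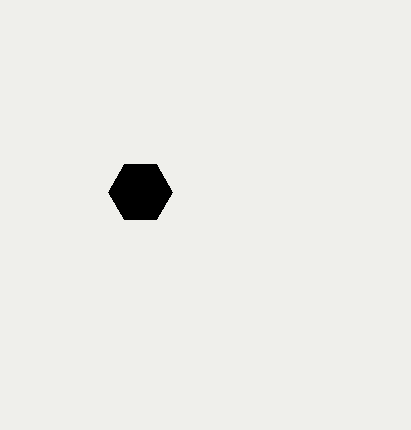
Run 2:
a = 140, b = 192, c = 32, col = 'black'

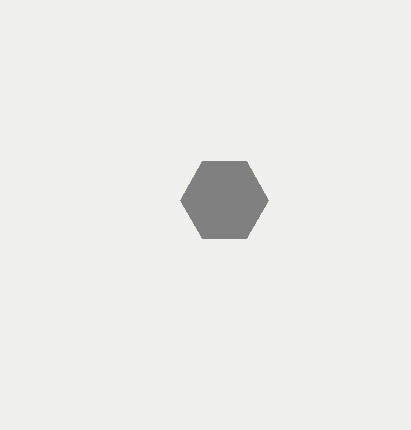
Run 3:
a = 224, b = 200, c = 44, col = 'gray'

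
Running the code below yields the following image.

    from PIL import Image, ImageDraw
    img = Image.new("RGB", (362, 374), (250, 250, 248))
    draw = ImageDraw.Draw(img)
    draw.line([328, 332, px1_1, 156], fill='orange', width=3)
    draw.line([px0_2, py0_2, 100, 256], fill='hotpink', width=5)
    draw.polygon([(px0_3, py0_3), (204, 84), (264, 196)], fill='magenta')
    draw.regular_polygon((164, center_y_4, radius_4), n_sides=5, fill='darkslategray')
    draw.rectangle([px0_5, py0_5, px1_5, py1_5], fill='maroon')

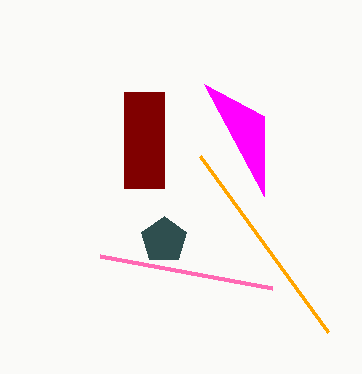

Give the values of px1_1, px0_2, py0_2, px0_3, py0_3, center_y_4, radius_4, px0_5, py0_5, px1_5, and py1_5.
px1_1 = 200, px0_2 = 272, py0_2 = 288, px0_3 = 264, py0_3 = 116, center_y_4 = 240, radius_4 = 24, px0_5 = 124, py0_5 = 92, px1_5 = 164, py1_5 = 188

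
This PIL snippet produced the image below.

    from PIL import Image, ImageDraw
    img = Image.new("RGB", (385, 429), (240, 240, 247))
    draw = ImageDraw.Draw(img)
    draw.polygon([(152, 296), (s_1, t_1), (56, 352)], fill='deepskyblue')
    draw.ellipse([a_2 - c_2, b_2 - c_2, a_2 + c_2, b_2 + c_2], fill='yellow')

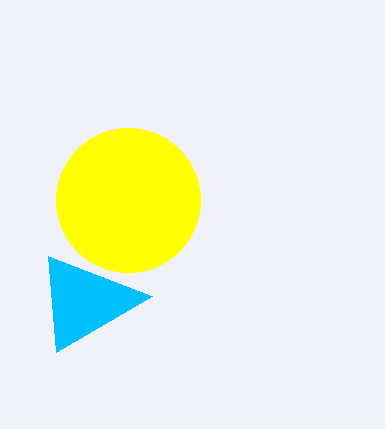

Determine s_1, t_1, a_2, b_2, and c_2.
s_1 = 48; t_1 = 256; a_2 = 128; b_2 = 200; c_2 = 72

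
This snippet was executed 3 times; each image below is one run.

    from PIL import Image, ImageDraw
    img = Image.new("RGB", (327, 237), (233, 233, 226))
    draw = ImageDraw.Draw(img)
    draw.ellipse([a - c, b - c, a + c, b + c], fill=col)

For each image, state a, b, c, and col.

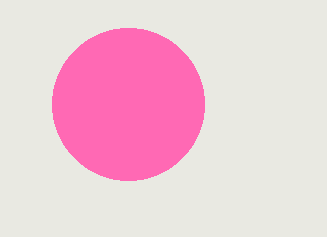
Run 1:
a = 128, b = 104, c = 76, col = 'hotpink'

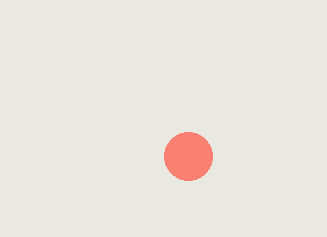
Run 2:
a = 188; b = 156; c = 24; col = 'salmon'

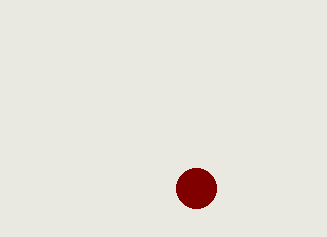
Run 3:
a = 196; b = 188; c = 20; col = 'maroon'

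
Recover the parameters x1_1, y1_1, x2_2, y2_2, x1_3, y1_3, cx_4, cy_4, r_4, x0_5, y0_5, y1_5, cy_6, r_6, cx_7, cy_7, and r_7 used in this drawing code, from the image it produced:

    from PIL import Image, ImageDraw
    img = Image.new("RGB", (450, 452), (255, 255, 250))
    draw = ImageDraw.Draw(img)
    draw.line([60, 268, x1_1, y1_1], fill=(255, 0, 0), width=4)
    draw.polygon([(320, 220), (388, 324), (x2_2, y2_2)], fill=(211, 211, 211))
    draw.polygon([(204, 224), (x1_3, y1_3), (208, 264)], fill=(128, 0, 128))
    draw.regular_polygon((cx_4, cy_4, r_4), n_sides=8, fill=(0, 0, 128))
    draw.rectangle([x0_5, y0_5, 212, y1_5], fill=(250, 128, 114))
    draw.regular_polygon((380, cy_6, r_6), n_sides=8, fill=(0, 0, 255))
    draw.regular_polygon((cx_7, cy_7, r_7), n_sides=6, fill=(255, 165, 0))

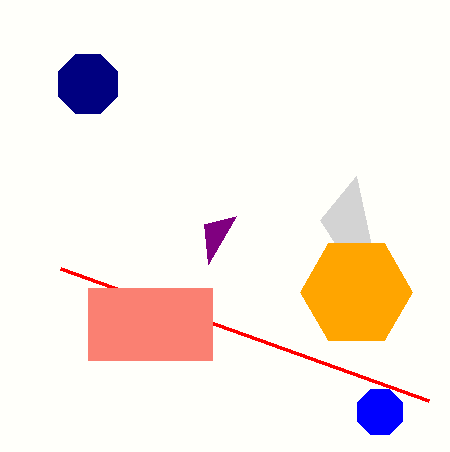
x1_1 = 428; y1_1 = 400; x2_2 = 356; y2_2 = 176; x1_3 = 236; y1_3 = 216; cx_4 = 88; cy_4 = 84; r_4 = 32; x0_5 = 88; y0_5 = 288; y1_5 = 360; cy_6 = 412; r_6 = 24; cx_7 = 356; cy_7 = 292; r_7 = 56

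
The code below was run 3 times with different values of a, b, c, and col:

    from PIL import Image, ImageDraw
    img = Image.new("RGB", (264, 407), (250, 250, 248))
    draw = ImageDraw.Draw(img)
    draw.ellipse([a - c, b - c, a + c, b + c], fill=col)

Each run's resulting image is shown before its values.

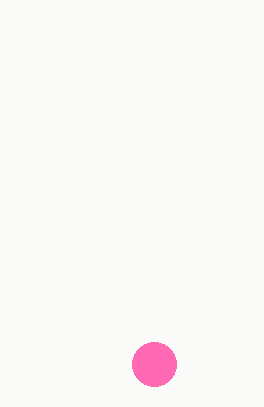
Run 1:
a = 154, b = 364, c = 22, col = 'hotpink'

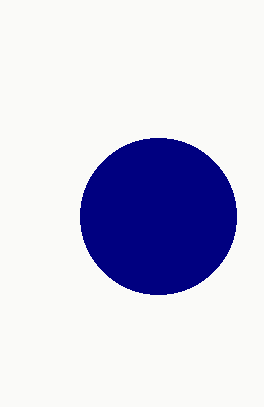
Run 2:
a = 158
b = 216
c = 78
col = 'navy'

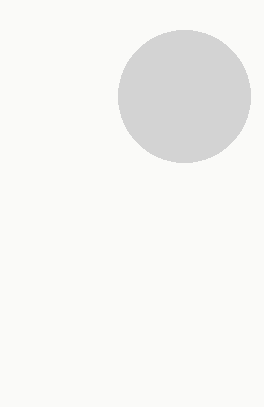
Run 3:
a = 184, b = 96, c = 66, col = 'lightgray'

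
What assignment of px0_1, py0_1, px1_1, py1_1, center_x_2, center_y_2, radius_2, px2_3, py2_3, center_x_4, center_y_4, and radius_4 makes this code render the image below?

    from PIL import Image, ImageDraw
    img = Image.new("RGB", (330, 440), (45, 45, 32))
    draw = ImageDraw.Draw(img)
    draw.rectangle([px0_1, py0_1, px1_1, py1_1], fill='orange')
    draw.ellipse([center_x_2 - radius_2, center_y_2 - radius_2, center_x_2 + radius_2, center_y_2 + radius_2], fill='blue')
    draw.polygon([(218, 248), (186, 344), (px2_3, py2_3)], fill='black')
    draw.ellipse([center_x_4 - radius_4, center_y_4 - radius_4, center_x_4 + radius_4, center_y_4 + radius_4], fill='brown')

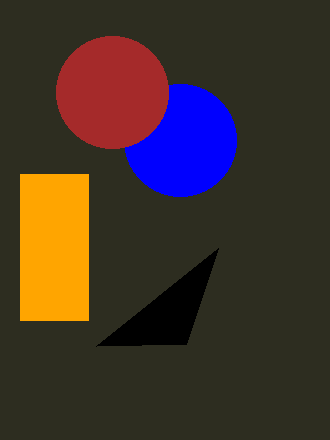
px0_1 = 20; py0_1 = 174; px1_1 = 88; py1_1 = 320; center_x_2 = 180; center_y_2 = 140; radius_2 = 56; px2_3 = 96; py2_3 = 346; center_x_4 = 112; center_y_4 = 92; radius_4 = 56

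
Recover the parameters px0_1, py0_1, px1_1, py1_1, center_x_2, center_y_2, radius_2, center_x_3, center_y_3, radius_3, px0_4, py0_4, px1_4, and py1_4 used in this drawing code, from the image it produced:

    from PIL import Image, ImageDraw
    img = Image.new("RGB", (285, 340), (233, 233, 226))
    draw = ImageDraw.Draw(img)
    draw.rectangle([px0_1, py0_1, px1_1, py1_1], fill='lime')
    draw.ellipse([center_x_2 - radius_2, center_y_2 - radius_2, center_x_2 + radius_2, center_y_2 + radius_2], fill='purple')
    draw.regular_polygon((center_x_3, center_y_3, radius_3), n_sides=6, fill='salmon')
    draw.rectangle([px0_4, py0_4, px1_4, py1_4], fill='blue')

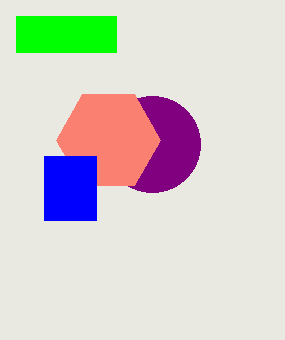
px0_1 = 16, py0_1 = 16, px1_1 = 116, py1_1 = 52, center_x_2 = 152, center_y_2 = 144, radius_2 = 48, center_x_3 = 108, center_y_3 = 140, radius_3 = 52, px0_4 = 44, py0_4 = 156, px1_4 = 96, py1_4 = 220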